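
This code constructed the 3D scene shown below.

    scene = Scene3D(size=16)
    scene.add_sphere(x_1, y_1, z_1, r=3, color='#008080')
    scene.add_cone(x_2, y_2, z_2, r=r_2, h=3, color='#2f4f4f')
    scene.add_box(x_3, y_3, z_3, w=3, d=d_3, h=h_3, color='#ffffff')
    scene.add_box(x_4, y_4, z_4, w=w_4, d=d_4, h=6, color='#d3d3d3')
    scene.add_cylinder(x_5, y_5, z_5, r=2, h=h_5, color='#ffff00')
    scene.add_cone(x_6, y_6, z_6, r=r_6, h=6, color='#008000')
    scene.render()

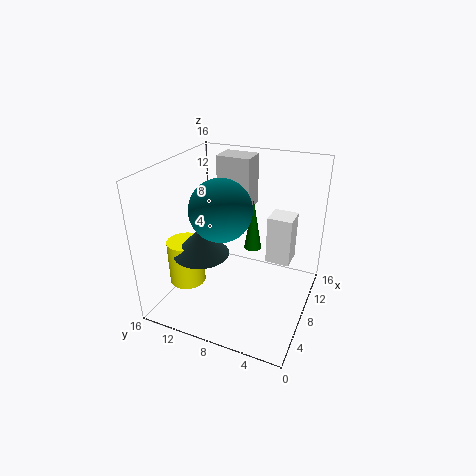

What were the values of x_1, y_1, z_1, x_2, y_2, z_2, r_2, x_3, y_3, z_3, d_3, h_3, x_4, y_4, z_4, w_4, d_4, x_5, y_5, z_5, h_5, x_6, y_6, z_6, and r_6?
x_1 = 4, y_1 = 8, z_1 = 13, x_2 = 5, y_2 = 11, z_2 = 7, r_2 = 3, x_3 = 12, y_3 = 3, z_3 = 3, d_3 = 3, h_3 = 6, x_4 = 11, y_4 = 8, z_4 = 10, w_4 = 3, d_4 = 4, x_5 = 5, y_5 = 13, z_5 = 3, h_5 = 5, x_6 = 10, y_6 = 7, z_6 = 6, r_6 = 1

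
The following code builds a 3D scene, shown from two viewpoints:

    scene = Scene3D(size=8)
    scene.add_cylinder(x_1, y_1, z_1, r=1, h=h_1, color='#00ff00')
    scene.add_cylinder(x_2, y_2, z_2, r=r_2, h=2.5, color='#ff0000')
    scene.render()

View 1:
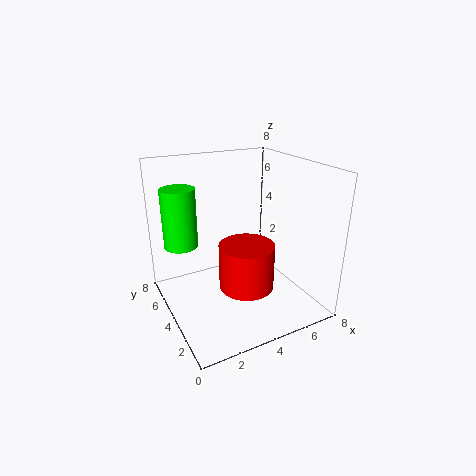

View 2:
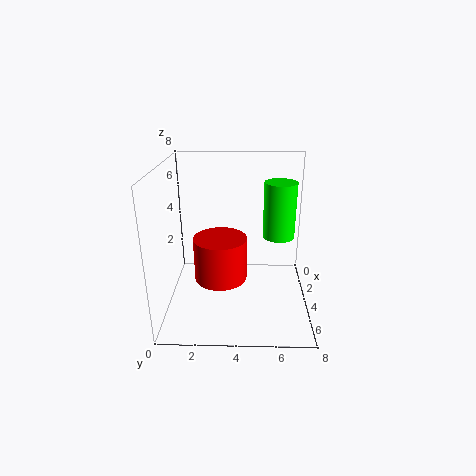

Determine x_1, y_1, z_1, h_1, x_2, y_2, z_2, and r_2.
x_1 = 1.5
y_1 = 6.5
z_1 = 3
h_1 = 3.5
x_2 = 4
y_2 = 3
z_2 = 1.5
r_2 = 1.5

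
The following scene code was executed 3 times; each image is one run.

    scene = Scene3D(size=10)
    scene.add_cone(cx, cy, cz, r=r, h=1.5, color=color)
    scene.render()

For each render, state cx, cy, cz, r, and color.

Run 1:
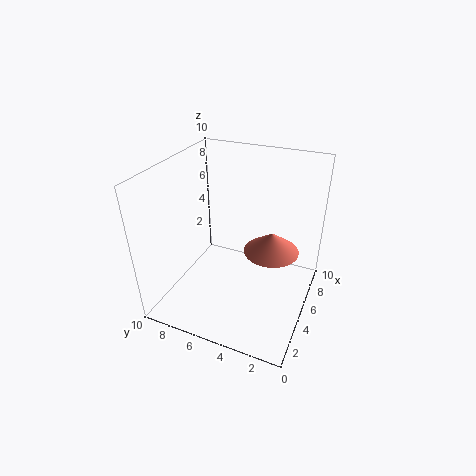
cx = 6.5; cy = 3; cz = 3.5; r = 2; color = 'salmon'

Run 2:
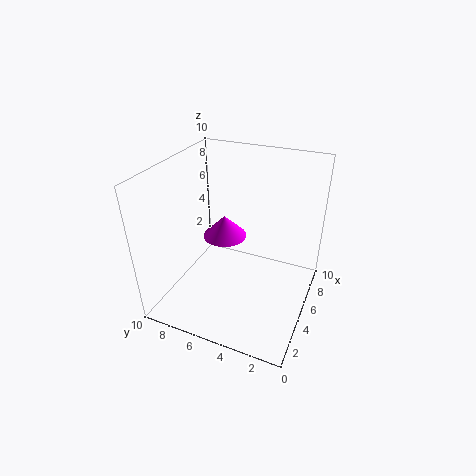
cx = 5; cy = 6; cz = 5; r = 1.5; color = 'magenta'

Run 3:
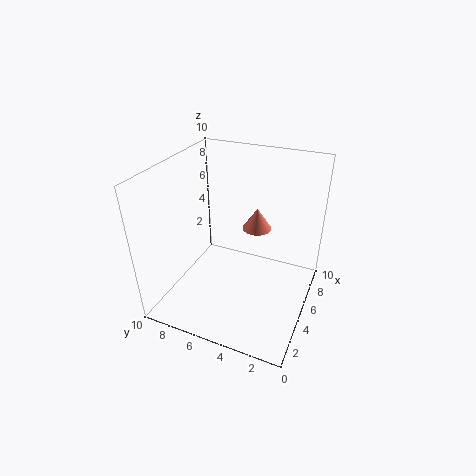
cx = 6; cy = 4; cz = 5.5; r = 1; color = 'salmon'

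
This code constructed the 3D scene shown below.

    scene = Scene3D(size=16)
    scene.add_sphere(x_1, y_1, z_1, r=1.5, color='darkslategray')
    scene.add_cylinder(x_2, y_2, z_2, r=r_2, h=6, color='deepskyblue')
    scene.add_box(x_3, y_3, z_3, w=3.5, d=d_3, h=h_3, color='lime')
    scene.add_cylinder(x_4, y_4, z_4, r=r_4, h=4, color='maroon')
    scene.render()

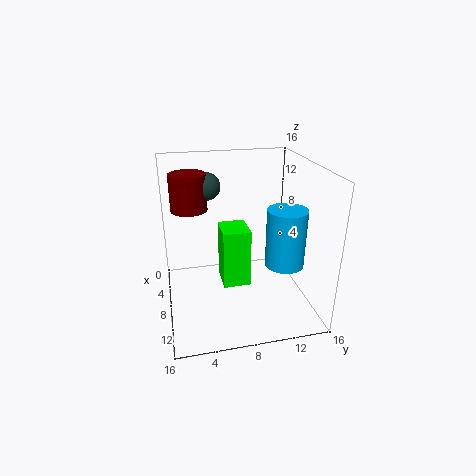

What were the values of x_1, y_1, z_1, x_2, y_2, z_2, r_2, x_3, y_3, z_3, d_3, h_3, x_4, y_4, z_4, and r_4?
x_1 = 6, y_1 = 5, z_1 = 13.5, x_2 = 12, y_2 = 12, z_2 = 6.5, r_2 = 2, x_3 = 6.5, y_3 = 6, z_3 = 3, d_3 = 3, h_3 = 6.5, x_4 = 6, y_4 = 3, z_4 = 11, r_4 = 2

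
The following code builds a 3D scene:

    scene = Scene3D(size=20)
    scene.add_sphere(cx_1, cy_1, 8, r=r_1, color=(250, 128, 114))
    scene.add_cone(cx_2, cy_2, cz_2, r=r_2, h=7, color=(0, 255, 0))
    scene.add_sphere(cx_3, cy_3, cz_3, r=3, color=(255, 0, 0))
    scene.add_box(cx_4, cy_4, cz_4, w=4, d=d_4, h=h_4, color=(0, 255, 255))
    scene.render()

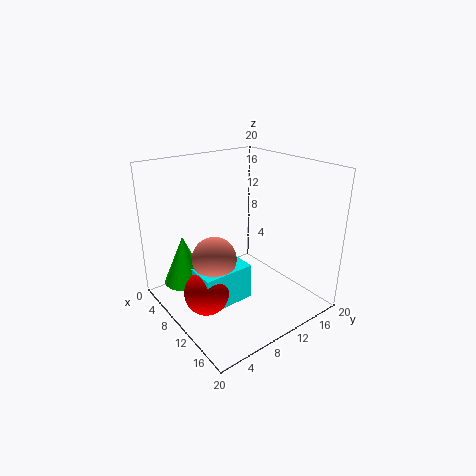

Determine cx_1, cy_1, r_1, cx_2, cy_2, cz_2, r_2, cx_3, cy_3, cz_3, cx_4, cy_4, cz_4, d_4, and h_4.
cx_1 = 10; cy_1 = 6; r_1 = 3; cx_2 = 5; cy_2 = 4; cz_2 = 3; r_2 = 3; cx_3 = 11; cy_3 = 4; cz_3 = 4; cx_4 = 9; cy_4 = 3; cz_4 = 2; d_4 = 7; h_4 = 5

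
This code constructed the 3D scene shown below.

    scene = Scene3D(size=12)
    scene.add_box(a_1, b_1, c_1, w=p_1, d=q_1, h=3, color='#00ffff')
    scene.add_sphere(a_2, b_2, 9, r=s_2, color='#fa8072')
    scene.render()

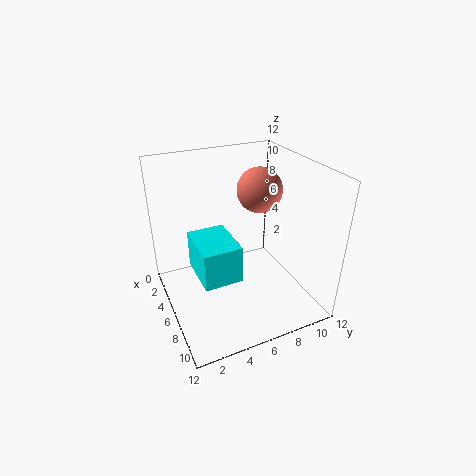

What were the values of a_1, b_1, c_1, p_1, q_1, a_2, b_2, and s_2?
a_1 = 5
b_1 = 2
c_1 = 4
p_1 = 4
q_1 = 3
a_2 = 4
b_2 = 9
s_2 = 2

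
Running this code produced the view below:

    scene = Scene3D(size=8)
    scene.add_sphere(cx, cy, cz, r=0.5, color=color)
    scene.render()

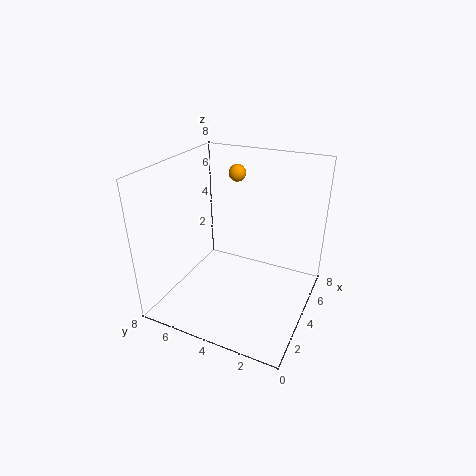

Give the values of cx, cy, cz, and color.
cx = 6, cy = 5, cz = 7, color = 'orange'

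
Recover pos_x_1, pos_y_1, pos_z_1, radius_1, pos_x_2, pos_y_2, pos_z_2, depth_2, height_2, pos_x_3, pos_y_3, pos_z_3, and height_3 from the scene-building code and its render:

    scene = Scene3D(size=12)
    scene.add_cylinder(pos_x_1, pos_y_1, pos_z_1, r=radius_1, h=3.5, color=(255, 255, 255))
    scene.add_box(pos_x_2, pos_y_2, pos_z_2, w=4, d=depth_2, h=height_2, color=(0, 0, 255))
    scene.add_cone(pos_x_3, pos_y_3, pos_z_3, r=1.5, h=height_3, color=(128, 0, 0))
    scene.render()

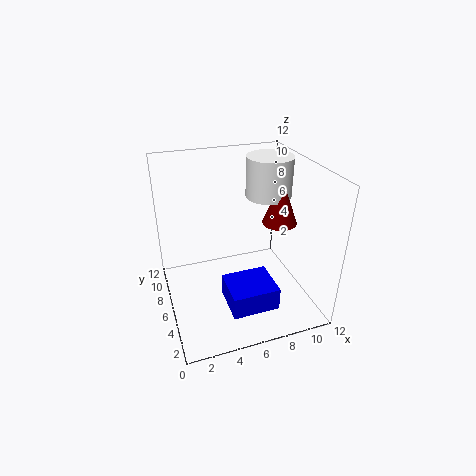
pos_x_1 = 9.5
pos_y_1 = 8
pos_z_1 = 8.5
radius_1 = 2
pos_x_2 = 4.5
pos_y_2 = 2.5
pos_z_2 = 0.5
depth_2 = 3.5
height_2 = 2
pos_x_3 = 10
pos_y_3 = 6.5
pos_z_3 = 6.5
height_3 = 4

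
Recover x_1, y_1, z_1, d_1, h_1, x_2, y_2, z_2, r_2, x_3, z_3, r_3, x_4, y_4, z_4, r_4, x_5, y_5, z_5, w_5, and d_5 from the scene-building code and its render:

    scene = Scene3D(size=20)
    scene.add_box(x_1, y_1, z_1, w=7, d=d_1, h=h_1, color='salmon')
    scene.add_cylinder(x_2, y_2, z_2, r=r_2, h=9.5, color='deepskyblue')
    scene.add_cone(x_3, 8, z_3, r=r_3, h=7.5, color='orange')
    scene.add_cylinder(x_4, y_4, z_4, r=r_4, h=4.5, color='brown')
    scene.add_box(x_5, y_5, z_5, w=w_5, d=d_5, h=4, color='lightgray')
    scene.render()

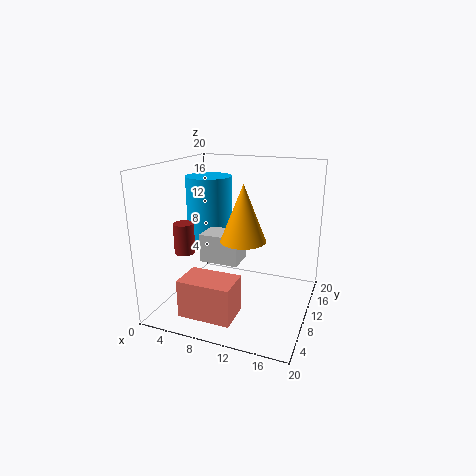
x_1 = 5; y_1 = 1.5; z_1 = 1.5; d_1 = 4.5; h_1 = 5; x_2 = 3.5; y_2 = 14.5; z_2 = 8; r_2 = 3.5; x_3 = 11.5; z_3 = 10.5; r_3 = 3; x_4 = 2; y_4 = 9; z_4 = 7; r_4 = 1.5; x_5 = 5; y_5 = 8; z_5 = 6.5; w_5 = 5.5; d_5 = 4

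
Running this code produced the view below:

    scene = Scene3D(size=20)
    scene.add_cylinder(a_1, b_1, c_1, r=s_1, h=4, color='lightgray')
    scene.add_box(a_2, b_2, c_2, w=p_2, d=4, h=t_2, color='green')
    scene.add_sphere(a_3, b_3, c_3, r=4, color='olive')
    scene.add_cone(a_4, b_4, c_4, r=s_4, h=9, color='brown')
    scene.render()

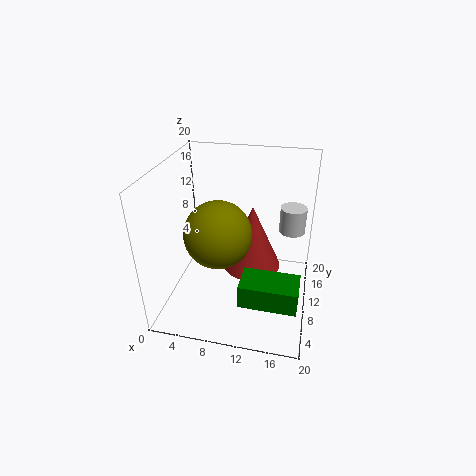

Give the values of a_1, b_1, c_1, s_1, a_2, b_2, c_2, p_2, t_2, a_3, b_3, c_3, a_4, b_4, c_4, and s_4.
a_1 = 17
b_1 = 17
c_1 = 8
s_1 = 2
a_2 = 12
b_2 = 1
c_2 = 6
p_2 = 7
t_2 = 3
a_3 = 9
b_3 = 4
c_3 = 14
a_4 = 12
b_4 = 10
c_4 = 6
s_4 = 4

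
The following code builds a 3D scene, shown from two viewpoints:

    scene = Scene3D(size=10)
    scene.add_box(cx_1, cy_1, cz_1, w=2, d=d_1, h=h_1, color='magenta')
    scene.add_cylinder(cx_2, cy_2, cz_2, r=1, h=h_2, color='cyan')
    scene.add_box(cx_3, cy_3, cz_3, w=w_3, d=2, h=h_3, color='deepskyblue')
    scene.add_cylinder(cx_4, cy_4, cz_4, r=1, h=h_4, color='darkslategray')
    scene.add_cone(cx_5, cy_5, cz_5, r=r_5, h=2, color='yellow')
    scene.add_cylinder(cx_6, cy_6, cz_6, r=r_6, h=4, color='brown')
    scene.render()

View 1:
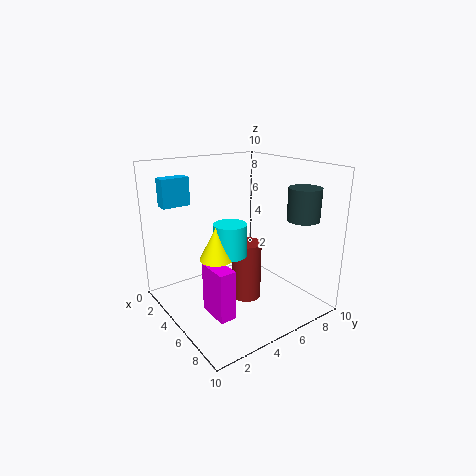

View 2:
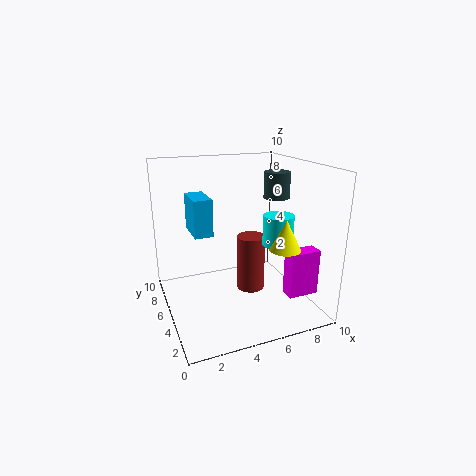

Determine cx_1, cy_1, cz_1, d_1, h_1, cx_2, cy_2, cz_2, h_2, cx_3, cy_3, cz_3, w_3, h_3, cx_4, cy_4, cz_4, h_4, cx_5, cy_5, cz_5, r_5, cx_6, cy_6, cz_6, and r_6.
cx_1 = 7
cy_1 = 1
cz_1 = 2
d_1 = 1
h_1 = 3
cx_2 = 7
cy_2 = 3
cz_2 = 5
h_2 = 2
cx_3 = 1
cy_3 = 1
cz_3 = 7
w_3 = 1
h_3 = 2
cx_4 = 9
cy_4 = 7
cz_4 = 7
h_4 = 2
cx_5 = 7
cy_5 = 2
cz_5 = 5
r_5 = 1
cx_6 = 6
cy_6 = 5
cz_6 = 1
r_6 = 1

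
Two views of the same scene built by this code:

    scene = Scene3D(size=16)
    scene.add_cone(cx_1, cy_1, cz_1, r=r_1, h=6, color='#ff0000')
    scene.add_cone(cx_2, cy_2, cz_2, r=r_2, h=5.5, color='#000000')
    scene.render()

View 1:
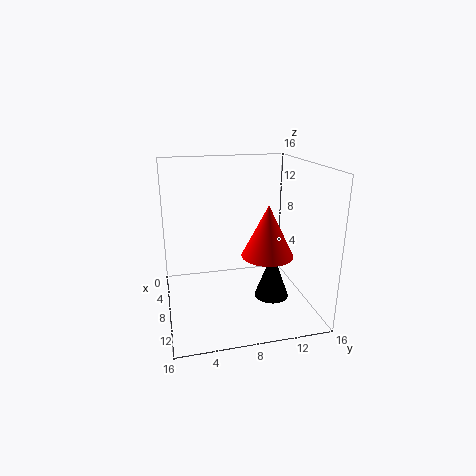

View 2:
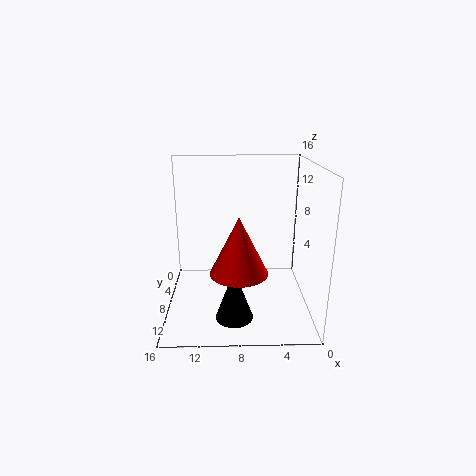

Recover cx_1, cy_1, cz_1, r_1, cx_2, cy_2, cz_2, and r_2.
cx_1 = 8
cy_1 = 11.5
cz_1 = 5.5
r_1 = 3
cx_2 = 8.5
cy_2 = 12
cz_2 = 0.5
r_2 = 2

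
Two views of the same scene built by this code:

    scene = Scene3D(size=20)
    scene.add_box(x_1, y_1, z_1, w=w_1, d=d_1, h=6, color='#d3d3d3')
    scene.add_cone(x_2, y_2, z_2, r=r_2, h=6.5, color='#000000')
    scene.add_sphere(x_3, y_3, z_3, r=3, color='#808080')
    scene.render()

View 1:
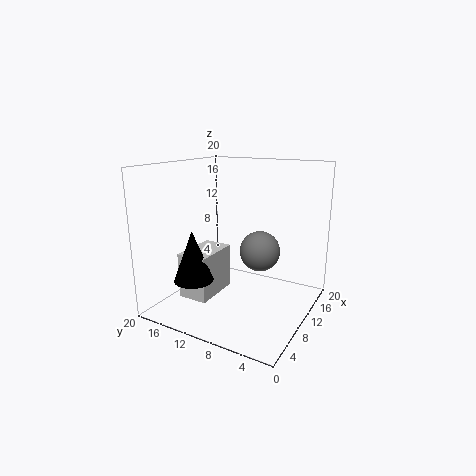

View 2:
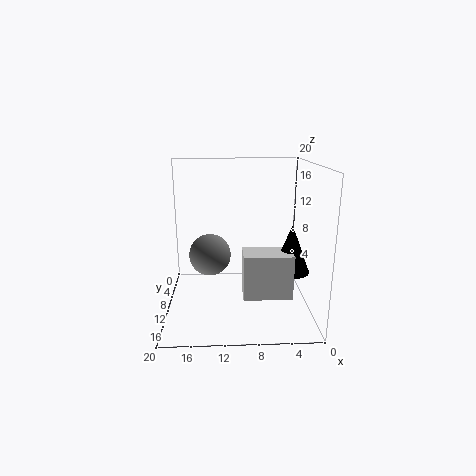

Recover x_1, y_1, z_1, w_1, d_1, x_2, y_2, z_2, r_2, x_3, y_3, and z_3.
x_1 = 3, y_1 = 11, z_1 = 3, w_1 = 6.5, d_1 = 4, x_2 = 3, y_2 = 12.5, z_2 = 6, r_2 = 2.5, x_3 = 14, y_3 = 8.5, z_3 = 7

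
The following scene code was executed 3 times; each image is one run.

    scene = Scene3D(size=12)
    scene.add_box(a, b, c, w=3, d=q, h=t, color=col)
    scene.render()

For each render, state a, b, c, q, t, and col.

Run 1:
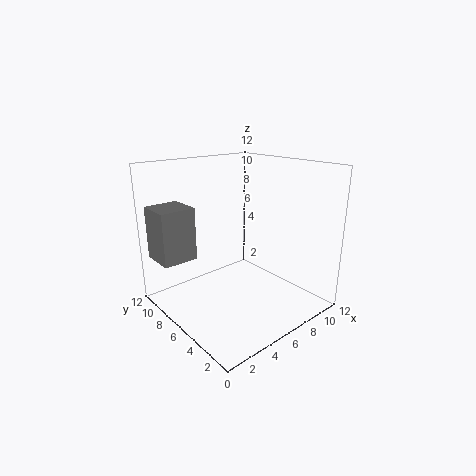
a = 0.5, b = 8.5, c = 4, q = 3, t = 4.5, col = 'gray'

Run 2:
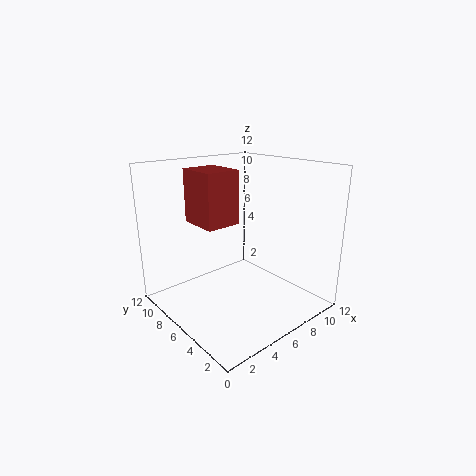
a = 3.5, b = 6.5, c = 7, q = 3.5, t = 4.5, col = 'brown'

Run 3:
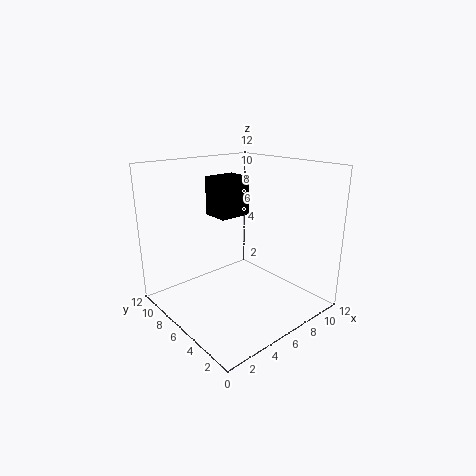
a = 6, b = 8, c = 7, q = 2.5, t = 3.5, col = 'black'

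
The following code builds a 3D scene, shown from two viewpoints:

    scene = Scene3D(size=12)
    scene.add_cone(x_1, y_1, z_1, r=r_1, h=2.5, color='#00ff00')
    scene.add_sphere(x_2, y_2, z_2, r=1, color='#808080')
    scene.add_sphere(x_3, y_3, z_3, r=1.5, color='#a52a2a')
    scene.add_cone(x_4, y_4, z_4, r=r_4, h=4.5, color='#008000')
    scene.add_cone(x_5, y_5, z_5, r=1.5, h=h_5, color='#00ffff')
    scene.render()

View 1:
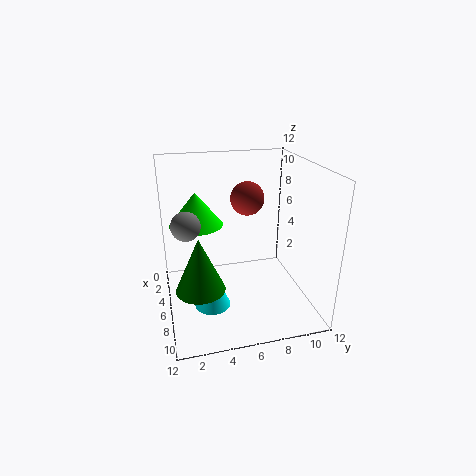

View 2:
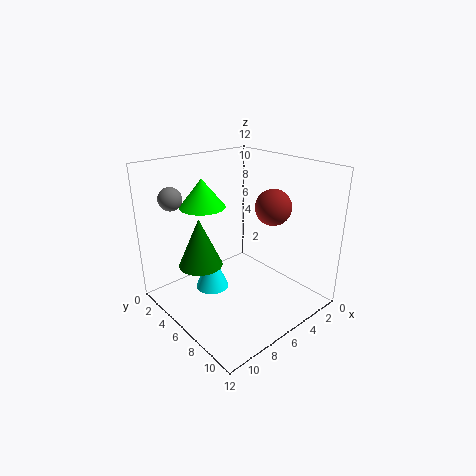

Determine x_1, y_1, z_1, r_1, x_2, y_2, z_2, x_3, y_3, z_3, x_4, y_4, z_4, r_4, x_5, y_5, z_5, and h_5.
x_1 = 7, y_1 = 2.5, z_1 = 8, r_1 = 2, x_2 = 9.5, y_2 = 1.5, z_2 = 9, x_3 = 3.5, y_3 = 7.5, z_3 = 8.5, x_4 = 7.5, y_4 = 2.5, z_4 = 2.5, r_4 = 2, x_5 = 7, y_5 = 3.5, z_5 = 0.5, h_5 = 3.5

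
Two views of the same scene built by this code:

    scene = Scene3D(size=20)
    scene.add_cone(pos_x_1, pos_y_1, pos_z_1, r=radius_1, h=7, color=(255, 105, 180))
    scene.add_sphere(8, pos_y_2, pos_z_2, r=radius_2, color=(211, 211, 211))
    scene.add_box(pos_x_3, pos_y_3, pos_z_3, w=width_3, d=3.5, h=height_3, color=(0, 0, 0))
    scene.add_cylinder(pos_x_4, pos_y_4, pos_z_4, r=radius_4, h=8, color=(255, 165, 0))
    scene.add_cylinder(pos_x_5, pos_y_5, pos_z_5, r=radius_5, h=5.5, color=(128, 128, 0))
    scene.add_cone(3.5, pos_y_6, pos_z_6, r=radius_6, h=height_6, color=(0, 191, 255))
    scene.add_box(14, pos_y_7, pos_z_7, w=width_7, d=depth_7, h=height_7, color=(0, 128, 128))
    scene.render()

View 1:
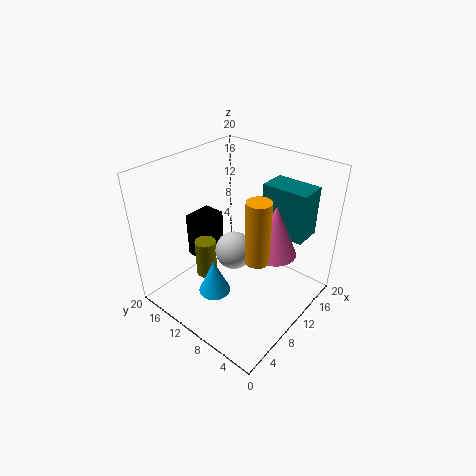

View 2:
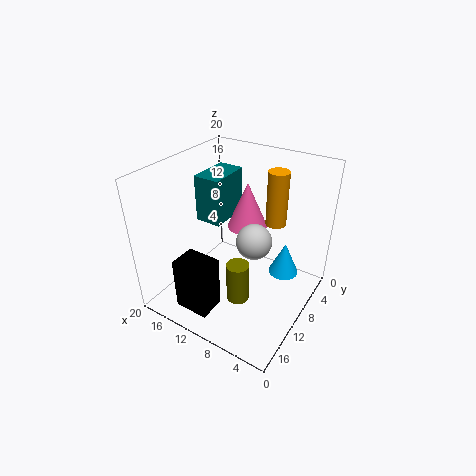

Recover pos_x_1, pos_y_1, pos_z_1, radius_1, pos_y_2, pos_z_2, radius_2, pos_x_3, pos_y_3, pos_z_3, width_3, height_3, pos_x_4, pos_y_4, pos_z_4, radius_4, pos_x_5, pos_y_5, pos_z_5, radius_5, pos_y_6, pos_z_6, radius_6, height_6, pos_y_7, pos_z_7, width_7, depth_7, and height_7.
pos_x_1 = 11.5, pos_y_1 = 5, pos_z_1 = 9, radius_1 = 3, pos_y_2 = 9, pos_z_2 = 9.5, radius_2 = 2.5, pos_x_3 = 9, pos_y_3 = 16, pos_z_3 = 3.5, width_3 = 4.5, height_3 = 7, pos_x_4 = 7, pos_y_4 = 4.5, pos_z_4 = 10.5, radius_4 = 1.5, pos_x_5 = 7.5, pos_y_5 = 14, pos_z_5 = 3.5, radius_5 = 1.5, pos_y_6 = 8.5, pos_z_6 = 6, radius_6 = 2, height_6 = 4.5, pos_y_7 = 2.5, pos_z_7 = 10, width_7 = 4, depth_7 = 6.5, height_7 = 7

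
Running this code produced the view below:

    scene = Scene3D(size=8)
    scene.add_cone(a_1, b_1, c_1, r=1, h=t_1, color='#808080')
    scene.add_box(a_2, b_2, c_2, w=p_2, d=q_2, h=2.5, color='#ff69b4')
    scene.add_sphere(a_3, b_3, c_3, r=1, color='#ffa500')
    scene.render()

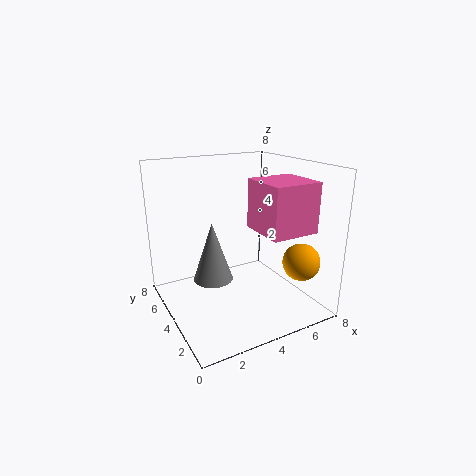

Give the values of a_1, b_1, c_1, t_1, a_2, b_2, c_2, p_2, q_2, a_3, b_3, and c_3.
a_1 = 2; b_1 = 3; c_1 = 2.5; t_1 = 3; a_2 = 4; b_2 = 0.5; c_2 = 5; p_2 = 2.5; q_2 = 2.5; a_3 = 6.5; b_3 = 1.5; c_3 = 3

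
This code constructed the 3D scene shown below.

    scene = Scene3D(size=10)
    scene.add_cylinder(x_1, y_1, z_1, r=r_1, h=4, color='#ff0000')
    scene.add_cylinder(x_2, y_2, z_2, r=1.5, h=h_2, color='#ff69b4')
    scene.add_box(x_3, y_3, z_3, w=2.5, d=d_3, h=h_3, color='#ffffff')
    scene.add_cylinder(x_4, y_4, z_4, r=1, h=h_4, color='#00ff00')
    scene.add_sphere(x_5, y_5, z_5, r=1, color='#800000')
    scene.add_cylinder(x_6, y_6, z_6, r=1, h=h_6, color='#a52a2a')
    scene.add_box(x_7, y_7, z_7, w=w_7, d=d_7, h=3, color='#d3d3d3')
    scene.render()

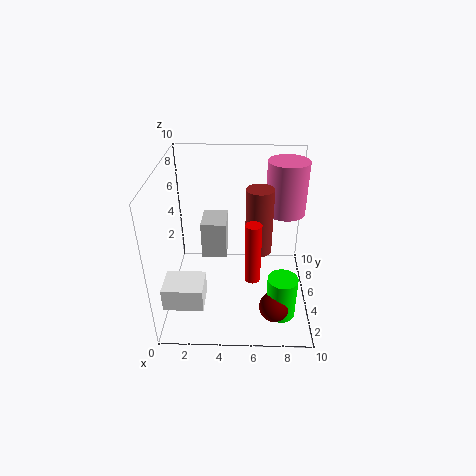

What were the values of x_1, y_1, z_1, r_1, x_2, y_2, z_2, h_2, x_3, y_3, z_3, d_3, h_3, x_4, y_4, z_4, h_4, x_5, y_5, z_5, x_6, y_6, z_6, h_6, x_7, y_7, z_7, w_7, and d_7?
x_1 = 6, y_1 = 2.5, z_1 = 3.5, r_1 = 0.5, x_2 = 8.5, y_2 = 8, z_2 = 5.5, h_2 = 4, x_3 = 0.5, y_3 = 0.5, z_3 = 2.5, d_3 = 2, h_3 = 1.5, x_4 = 8, y_4 = 2.5, z_4 = 0.5, h_4 = 3, x_5 = 7.5, y_5 = 2, z_5 = 1.5, x_6 = 6.5, y_6 = 6.5, z_6 = 3, h_6 = 5, x_7 = 2, y_7 = 7.5, z_7 = 1.5, w_7 = 2, d_7 = 2.5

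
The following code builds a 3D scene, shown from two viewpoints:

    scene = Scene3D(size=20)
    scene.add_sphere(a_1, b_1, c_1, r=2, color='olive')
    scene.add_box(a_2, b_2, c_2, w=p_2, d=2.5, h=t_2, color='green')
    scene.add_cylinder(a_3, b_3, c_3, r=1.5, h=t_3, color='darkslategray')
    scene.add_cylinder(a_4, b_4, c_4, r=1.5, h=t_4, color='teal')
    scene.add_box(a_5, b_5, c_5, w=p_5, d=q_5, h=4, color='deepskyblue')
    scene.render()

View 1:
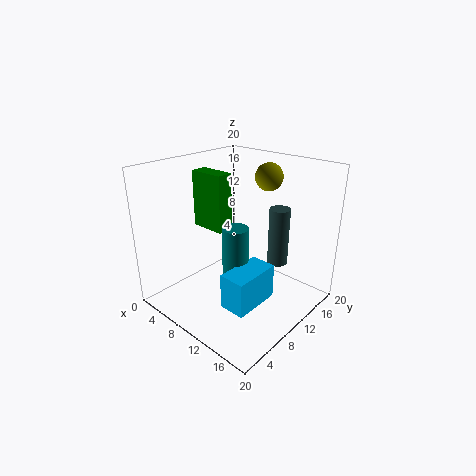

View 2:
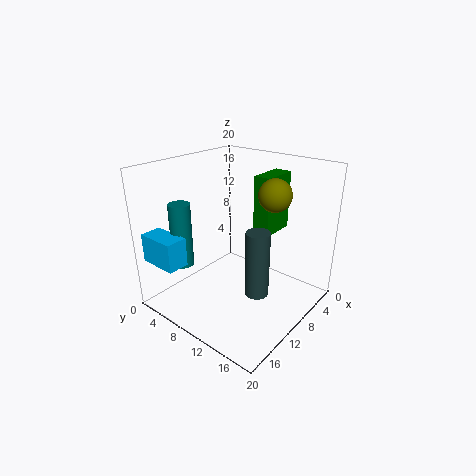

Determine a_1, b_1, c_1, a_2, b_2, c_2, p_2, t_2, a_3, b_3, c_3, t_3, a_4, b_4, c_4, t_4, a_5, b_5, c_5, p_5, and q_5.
a_1 = 10.5
b_1 = 16
c_1 = 17.5
a_2 = 1
b_2 = 10
c_2 = 9.5
p_2 = 5.5
t_2 = 8.5
a_3 = 13
b_3 = 15.5
c_3 = 5
t_3 = 8.5
a_4 = 15
b_4 = 4
c_4 = 6
t_4 = 9
a_5 = 16
b_5 = 0.5
c_5 = 7
p_5 = 3
q_5 = 5.5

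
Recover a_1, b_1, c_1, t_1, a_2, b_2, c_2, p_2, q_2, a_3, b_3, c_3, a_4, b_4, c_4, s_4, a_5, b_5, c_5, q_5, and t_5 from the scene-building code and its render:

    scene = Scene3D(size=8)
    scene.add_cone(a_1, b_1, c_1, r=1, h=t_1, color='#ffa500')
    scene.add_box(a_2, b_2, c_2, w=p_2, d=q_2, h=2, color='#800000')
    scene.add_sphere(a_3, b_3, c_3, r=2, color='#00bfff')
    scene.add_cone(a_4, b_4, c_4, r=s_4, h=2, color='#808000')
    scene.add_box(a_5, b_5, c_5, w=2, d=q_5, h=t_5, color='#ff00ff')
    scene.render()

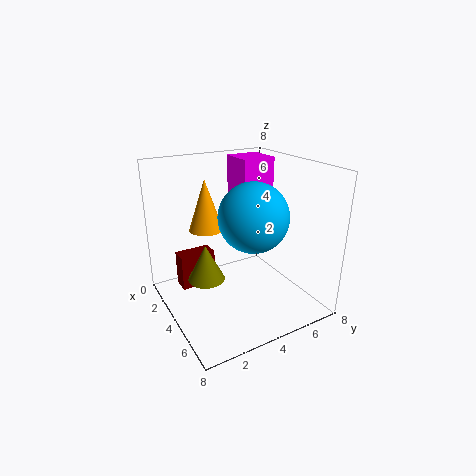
a_1 = 2; b_1 = 3; c_1 = 4; t_1 = 3; a_2 = 2; b_2 = 1; c_2 = 1; p_2 = 1; q_2 = 2; a_3 = 4; b_3 = 5; c_3 = 5; a_4 = 4; b_4 = 2; c_4 = 2; s_4 = 1; a_5 = 1; b_5 = 5; c_5 = 5; q_5 = 2; t_5 = 3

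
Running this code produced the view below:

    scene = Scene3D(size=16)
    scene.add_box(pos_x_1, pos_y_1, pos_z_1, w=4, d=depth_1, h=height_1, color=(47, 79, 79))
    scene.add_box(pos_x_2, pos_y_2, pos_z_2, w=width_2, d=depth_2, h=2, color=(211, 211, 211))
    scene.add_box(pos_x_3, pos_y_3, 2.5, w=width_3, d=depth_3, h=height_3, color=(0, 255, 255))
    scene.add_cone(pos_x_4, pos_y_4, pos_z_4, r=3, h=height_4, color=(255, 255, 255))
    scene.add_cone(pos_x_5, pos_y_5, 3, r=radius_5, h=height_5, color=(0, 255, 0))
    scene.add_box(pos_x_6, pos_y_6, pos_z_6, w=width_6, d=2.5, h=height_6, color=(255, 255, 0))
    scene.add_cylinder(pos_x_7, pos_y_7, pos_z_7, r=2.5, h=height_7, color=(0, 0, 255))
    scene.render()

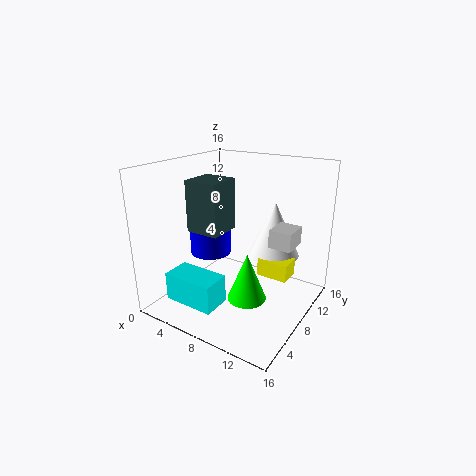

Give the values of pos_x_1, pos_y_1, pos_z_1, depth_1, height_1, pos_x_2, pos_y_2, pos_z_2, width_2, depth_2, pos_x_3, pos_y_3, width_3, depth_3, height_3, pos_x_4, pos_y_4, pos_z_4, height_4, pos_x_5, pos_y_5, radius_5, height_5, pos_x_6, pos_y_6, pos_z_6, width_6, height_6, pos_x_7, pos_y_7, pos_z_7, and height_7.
pos_x_1 = 2, pos_y_1 = 6.5, pos_z_1 = 8, depth_1 = 4, height_1 = 6, pos_x_2 = 11.5, pos_y_2 = 8.5, pos_z_2 = 7.5, width_2 = 2.5, depth_2 = 3, pos_x_3 = 3.5, pos_y_3 = 1, width_3 = 5.5, depth_3 = 3, height_3 = 3, pos_x_4 = 10.5, pos_y_4 = 12, pos_z_4 = 5, height_4 = 6.5, pos_x_5 = 11, pos_y_5 = 5, radius_5 = 2, height_5 = 5, pos_x_6 = 10, pos_y_6 = 9, pos_z_6 = 3.5, width_6 = 3.5, height_6 = 2, pos_x_7 = 3, pos_y_7 = 9.5, pos_z_7 = 4.5, height_7 = 4.5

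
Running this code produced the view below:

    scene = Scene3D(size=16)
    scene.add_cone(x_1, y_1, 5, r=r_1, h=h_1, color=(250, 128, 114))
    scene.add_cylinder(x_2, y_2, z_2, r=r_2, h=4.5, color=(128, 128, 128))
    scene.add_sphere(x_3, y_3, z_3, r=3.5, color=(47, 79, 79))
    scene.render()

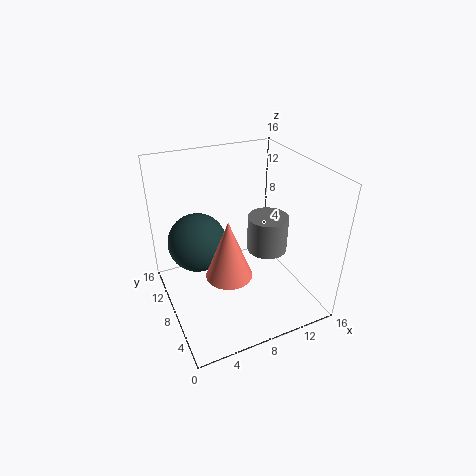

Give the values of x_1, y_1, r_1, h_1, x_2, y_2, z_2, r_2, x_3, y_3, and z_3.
x_1 = 6; y_1 = 6; r_1 = 2.5; h_1 = 6.5; x_2 = 13; y_2 = 10; z_2 = 4; r_2 = 2.5; x_3 = 4.5; y_3 = 12; z_3 = 6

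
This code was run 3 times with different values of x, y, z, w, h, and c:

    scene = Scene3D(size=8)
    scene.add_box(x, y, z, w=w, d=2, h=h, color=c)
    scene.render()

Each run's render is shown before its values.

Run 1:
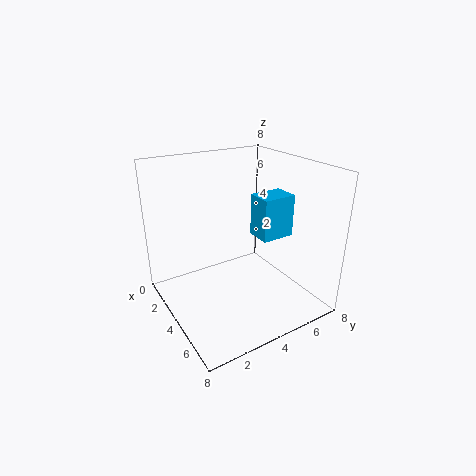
x = 3
y = 5.5
z = 3.5
w = 1.5
h = 2.5
c = 'deepskyblue'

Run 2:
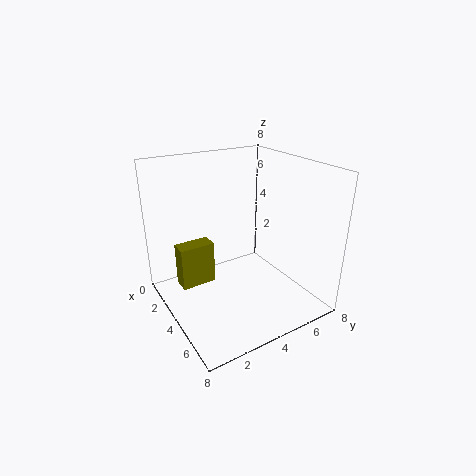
x = 2
y = 1
z = 1
w = 1
h = 2.5
c = 'olive'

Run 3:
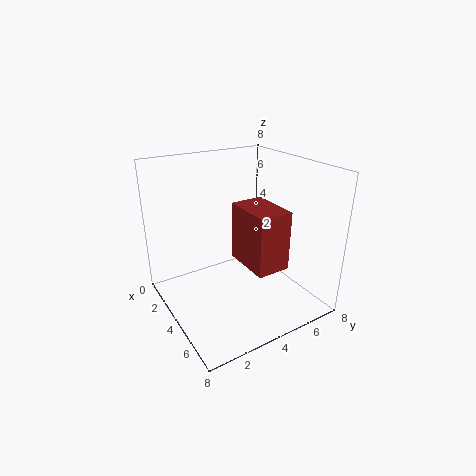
x = 2.5
y = 4.5
z = 2
w = 3
h = 3.5
c = 'brown'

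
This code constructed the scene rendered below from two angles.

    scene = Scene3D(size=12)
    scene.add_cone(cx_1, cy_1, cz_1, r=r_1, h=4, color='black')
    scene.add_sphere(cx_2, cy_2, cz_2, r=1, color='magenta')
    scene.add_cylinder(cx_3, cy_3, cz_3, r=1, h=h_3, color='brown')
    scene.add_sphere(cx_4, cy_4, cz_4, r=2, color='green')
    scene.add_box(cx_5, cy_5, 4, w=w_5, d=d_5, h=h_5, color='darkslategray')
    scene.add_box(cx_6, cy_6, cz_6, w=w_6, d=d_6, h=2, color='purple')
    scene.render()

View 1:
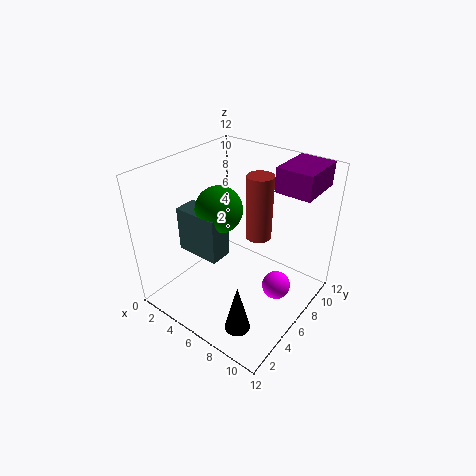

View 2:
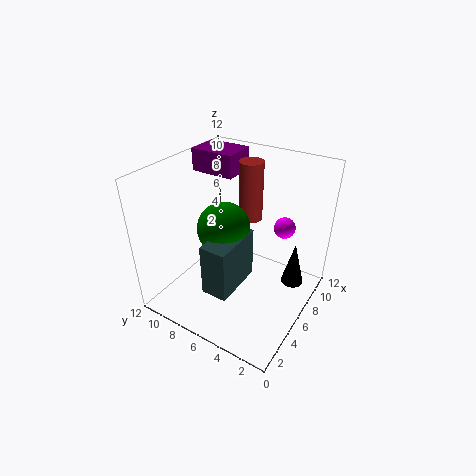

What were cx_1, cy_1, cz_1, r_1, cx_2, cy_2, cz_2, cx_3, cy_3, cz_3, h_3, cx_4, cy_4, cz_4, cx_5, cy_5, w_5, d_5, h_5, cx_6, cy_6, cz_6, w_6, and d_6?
cx_1 = 9, cy_1 = 2, cz_1 = 1, r_1 = 1, cx_2 = 11, cy_2 = 4, cz_2 = 5, cx_3 = 8, cy_3 = 6, cz_3 = 7, h_3 = 5, cx_4 = 4, cy_4 = 6, cz_4 = 8, cx_5 = 1, cy_5 = 4, w_5 = 4, d_5 = 2, h_5 = 4, cx_6 = 8, cy_6 = 8, cz_6 = 10, w_6 = 3, d_6 = 4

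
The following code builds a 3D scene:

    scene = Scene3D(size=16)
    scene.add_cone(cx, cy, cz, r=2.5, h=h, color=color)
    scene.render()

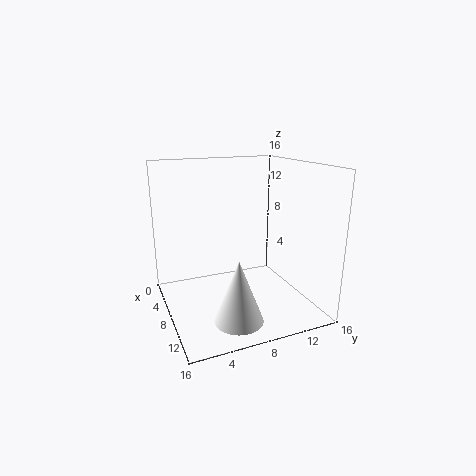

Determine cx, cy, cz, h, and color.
cx = 13; cy = 6; cz = 1; h = 6.5; color = 'white'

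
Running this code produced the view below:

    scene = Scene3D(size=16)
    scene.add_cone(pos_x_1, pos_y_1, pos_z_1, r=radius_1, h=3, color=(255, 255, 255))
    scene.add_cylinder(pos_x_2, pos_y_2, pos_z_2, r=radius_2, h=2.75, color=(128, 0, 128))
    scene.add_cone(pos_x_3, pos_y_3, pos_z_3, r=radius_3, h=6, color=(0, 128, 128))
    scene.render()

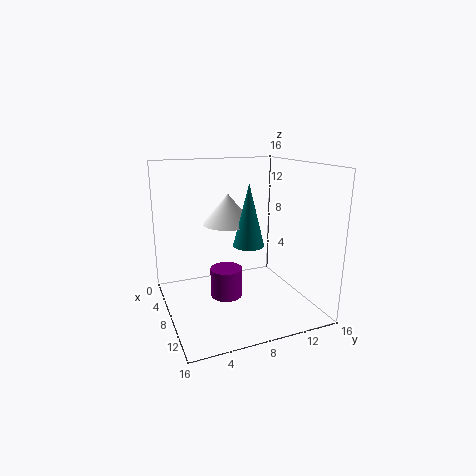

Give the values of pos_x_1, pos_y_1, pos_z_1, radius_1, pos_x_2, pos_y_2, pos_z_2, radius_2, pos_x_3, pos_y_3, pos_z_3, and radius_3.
pos_x_1 = 10.25
pos_y_1 = 6
pos_z_1 = 10.5
radius_1 = 2.5
pos_x_2 = 13
pos_y_2 = 4.75
pos_z_2 = 4.25
radius_2 = 1.5
pos_x_3 = 12.5
pos_y_3 = 7.25
pos_z_3 = 8.75
radius_3 = 1.5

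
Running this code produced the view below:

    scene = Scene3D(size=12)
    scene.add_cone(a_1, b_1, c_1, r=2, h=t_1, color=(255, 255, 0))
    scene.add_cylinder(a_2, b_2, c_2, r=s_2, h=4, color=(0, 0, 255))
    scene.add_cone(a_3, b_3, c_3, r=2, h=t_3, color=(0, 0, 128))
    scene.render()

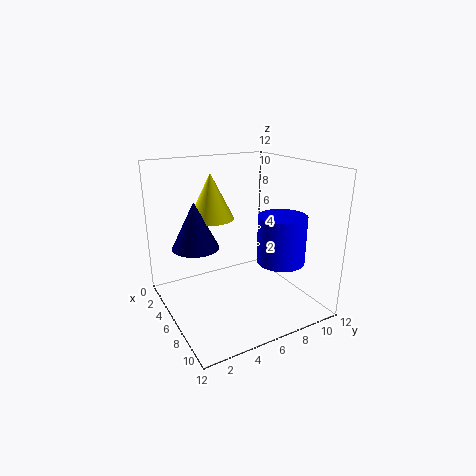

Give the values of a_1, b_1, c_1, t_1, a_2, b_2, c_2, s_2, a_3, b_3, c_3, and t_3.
a_1 = 3
b_1 = 5
c_1 = 7
t_1 = 4
a_2 = 8
b_2 = 9
c_2 = 4
s_2 = 2
a_3 = 4
b_3 = 3
c_3 = 5
t_3 = 4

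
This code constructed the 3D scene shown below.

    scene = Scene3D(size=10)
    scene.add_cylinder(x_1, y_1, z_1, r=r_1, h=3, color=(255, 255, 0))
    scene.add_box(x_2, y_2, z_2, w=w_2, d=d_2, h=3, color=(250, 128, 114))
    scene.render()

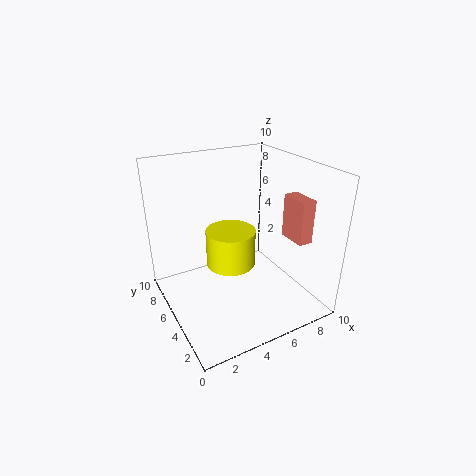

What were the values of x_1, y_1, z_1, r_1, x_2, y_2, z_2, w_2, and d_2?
x_1 = 6; y_1 = 8; z_1 = 1; r_1 = 2; x_2 = 8; y_2 = 2; z_2 = 5; w_2 = 1; d_2 = 2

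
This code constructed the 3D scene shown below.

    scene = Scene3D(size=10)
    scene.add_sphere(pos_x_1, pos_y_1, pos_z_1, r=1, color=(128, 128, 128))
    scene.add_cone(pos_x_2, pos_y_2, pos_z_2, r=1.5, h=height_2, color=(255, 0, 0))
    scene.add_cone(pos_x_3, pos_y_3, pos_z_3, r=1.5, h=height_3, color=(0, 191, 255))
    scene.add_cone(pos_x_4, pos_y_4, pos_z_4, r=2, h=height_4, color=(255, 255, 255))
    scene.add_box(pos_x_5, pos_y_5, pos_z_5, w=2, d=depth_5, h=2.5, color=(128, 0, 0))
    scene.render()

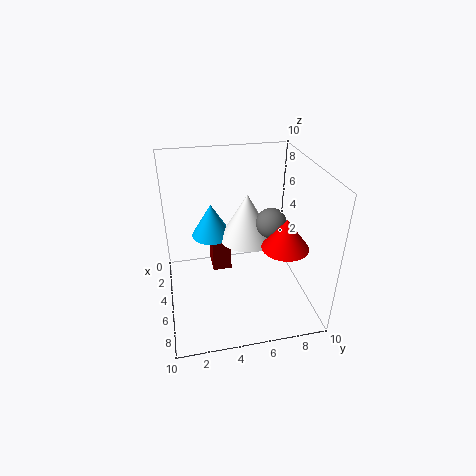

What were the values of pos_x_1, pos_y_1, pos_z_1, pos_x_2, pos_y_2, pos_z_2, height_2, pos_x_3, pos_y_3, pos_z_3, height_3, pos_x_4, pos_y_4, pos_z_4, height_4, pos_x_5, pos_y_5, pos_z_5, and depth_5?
pos_x_1 = 6, pos_y_1 = 7, pos_z_1 = 6.5, pos_x_2 = 7.5, pos_y_2 = 7.5, pos_z_2 = 5.5, height_2 = 2, pos_x_3 = 2.5, pos_y_3 = 3.5, pos_z_3 = 4, height_3 = 2.5, pos_x_4 = 3.5, pos_y_4 = 6, pos_z_4 = 4, height_4 = 3.5, pos_x_5 = 0.5, pos_y_5 = 3.5, pos_z_5 = 0.5, depth_5 = 1.5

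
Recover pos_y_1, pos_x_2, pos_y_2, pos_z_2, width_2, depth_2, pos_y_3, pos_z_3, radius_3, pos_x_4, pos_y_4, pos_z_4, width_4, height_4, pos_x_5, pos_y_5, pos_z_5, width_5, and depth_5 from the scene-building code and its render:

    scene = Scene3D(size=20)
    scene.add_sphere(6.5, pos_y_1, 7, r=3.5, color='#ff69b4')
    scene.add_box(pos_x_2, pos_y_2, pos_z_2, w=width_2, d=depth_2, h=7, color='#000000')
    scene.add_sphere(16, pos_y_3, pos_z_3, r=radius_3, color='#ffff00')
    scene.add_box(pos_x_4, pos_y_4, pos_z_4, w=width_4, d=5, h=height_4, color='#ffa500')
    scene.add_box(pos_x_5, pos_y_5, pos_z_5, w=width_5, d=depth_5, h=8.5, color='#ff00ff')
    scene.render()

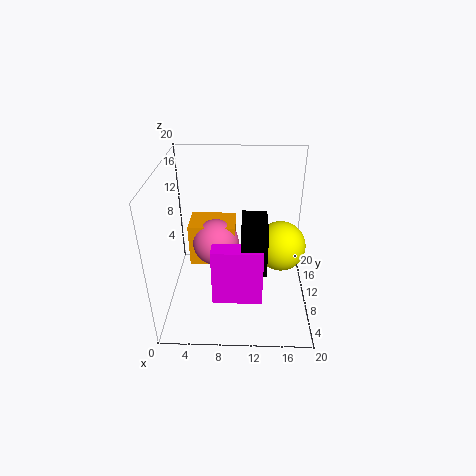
pos_y_1 = 13.5; pos_x_2 = 10.5; pos_y_2 = 6.5; pos_z_2 = 6; width_2 = 3.5; depth_2 = 6; pos_y_3 = 10.5; pos_z_3 = 8.5; radius_3 = 3.5; pos_x_4 = 2.5; pos_y_4 = 12.5; pos_z_4 = 3.5; width_4 = 7; height_4 = 6.5; pos_x_5 = 6.5; pos_y_5 = 6; pos_z_5 = 1.5; width_5 = 7; depth_5 = 2.5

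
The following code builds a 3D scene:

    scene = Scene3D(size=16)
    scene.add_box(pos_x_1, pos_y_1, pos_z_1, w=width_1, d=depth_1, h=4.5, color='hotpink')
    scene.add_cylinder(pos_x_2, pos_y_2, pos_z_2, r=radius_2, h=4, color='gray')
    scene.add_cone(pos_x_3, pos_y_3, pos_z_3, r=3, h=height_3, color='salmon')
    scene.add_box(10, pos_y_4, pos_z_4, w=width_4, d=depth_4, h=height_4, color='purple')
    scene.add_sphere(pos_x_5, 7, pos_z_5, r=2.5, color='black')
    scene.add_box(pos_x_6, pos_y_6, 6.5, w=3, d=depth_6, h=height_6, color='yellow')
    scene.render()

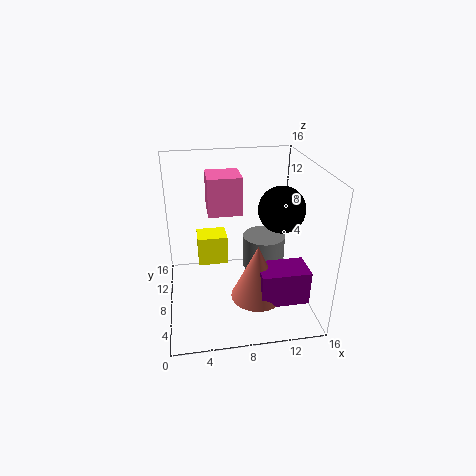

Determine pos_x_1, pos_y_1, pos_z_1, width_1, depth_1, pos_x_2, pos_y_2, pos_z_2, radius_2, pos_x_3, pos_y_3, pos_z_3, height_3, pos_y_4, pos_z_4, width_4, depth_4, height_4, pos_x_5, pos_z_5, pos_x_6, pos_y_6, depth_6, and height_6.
pos_x_1 = 5, pos_y_1 = 10.5, pos_z_1 = 9.5, width_1 = 4, depth_1 = 4, pos_x_2 = 11.5, pos_y_2 = 10, pos_z_2 = 3, radius_2 = 2.5, pos_x_3 = 10, pos_y_3 = 6.5, pos_z_3 = 1, height_3 = 6.5, pos_y_4 = 4, pos_z_4 = 1, width_4 = 5.5, depth_4 = 3.5, height_4 = 4, pos_x_5 = 12.5, pos_z_5 = 11.5, pos_x_6 = 3.5, pos_y_6 = 5.5, depth_6 = 2.5, height_6 = 3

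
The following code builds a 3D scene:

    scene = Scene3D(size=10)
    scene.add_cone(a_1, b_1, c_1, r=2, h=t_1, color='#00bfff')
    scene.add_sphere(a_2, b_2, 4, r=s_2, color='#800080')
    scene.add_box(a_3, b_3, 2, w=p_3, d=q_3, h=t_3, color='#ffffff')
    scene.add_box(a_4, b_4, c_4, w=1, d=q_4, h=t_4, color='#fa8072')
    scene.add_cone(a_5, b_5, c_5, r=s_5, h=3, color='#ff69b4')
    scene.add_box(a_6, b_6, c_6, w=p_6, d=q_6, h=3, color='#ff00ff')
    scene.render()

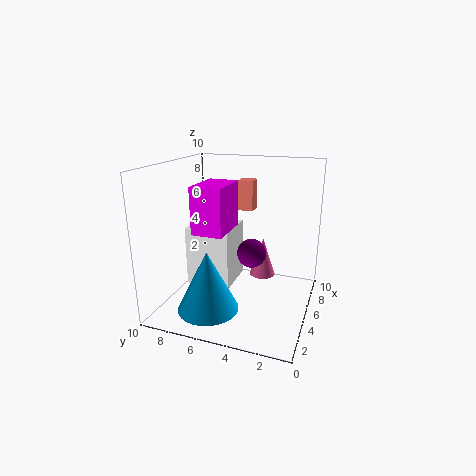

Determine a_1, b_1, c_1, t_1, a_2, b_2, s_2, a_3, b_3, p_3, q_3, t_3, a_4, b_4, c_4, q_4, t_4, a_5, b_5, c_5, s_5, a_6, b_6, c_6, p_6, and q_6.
a_1 = 2; b_1 = 6; c_1 = 1; t_1 = 4; a_2 = 5; b_2 = 4; s_2 = 1; a_3 = 3; b_3 = 5; p_3 = 3; q_3 = 3; t_3 = 4; a_4 = 5; b_4 = 4; c_4 = 7; q_4 = 1; t_4 = 2; a_5 = 8; b_5 = 4; c_5 = 1; s_5 = 1; a_6 = 2; b_6 = 5; c_6 = 6; p_6 = 3; q_6 = 2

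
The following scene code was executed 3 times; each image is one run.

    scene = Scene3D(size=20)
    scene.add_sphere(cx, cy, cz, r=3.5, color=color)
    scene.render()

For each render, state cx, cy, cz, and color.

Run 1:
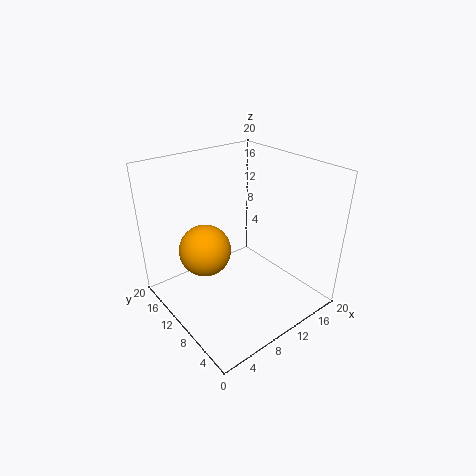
cx = 5.5, cy = 11.5, cz = 9, color = 'orange'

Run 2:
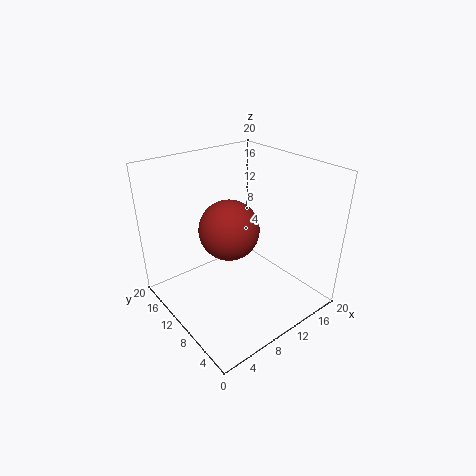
cx = 5.5, cy = 6, cz = 14.5, color = 'brown'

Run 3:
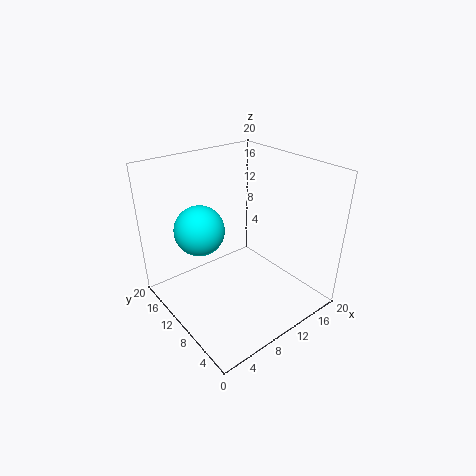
cx = 6, cy = 13.5, cz = 11, color = 'cyan'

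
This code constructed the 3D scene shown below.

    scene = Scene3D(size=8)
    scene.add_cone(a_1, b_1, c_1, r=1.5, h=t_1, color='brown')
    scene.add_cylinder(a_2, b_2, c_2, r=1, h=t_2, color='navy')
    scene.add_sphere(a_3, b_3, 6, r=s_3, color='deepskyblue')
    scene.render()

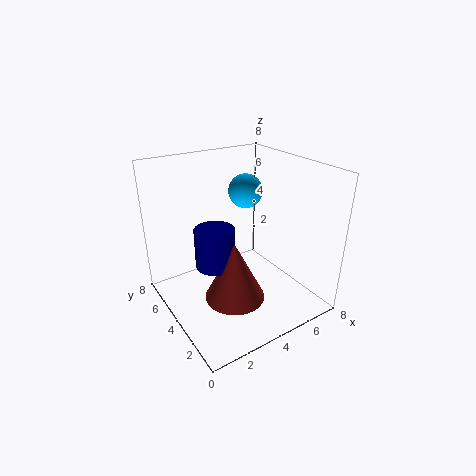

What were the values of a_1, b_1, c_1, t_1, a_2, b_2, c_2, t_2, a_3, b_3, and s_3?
a_1 = 2.5
b_1 = 2
c_1 = 2
t_1 = 3
a_2 = 2
b_2 = 3
c_2 = 3.5
t_2 = 2
a_3 = 5.5
b_3 = 5.5
s_3 = 1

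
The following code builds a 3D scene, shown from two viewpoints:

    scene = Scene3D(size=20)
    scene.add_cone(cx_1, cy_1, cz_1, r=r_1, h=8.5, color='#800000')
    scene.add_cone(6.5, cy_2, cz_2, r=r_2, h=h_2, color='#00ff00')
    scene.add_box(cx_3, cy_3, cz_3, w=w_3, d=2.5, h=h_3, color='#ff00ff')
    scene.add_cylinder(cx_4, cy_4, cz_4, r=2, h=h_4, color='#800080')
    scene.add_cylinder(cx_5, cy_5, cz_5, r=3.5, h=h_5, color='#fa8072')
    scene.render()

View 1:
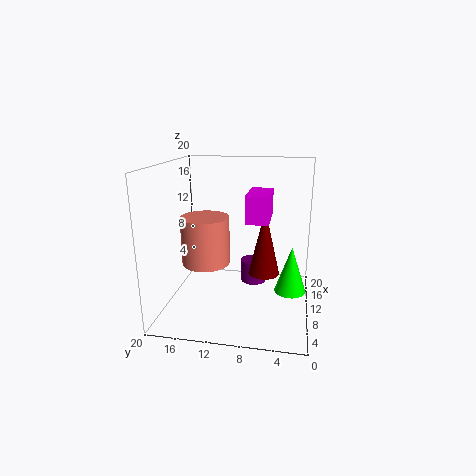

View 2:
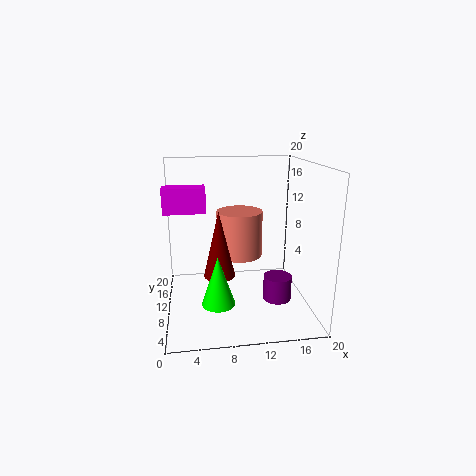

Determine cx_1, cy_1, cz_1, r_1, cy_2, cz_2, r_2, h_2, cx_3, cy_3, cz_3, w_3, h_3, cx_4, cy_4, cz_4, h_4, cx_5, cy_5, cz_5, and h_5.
cx_1 = 7, cy_1 = 6, cz_1 = 6.5, r_1 = 2, cy_2 = 2.5, cz_2 = 4.5, r_2 = 2, h_2 = 6, cx_3 = 0.5, cy_3 = 5, cz_3 = 15, w_3 = 5, h_3 = 3, cx_4 = 15.5, cy_4 = 8.5, cz_4 = 1, h_4 = 3.5, cx_5 = 11, cy_5 = 15, cz_5 = 5.5, h_5 = 7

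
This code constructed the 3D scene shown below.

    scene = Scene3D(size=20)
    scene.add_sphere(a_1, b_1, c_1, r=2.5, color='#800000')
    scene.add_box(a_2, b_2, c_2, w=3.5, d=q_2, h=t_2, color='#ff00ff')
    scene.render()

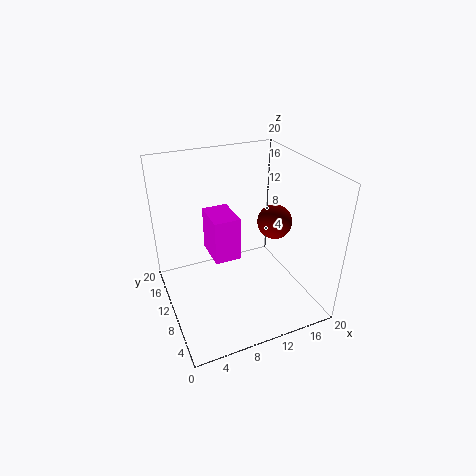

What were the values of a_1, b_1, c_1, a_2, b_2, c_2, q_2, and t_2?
a_1 = 16, b_1 = 10.5, c_1 = 11, a_2 = 6, b_2 = 8, c_2 = 8, q_2 = 5, t_2 = 6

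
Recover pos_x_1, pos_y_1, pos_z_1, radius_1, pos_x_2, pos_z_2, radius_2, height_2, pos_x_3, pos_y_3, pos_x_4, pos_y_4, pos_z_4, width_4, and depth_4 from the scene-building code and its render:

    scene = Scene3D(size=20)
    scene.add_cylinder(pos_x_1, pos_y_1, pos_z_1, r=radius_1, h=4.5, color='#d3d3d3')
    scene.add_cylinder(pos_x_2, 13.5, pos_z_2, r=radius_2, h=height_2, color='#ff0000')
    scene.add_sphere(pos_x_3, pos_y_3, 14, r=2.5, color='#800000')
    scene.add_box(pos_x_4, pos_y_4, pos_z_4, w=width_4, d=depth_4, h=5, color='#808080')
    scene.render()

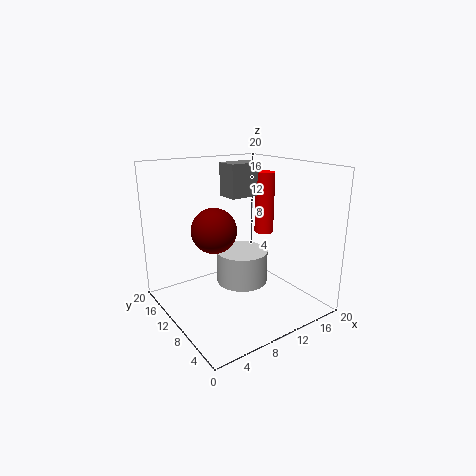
pos_x_1 = 10; pos_y_1 = 9; pos_z_1 = 4; radius_1 = 3.5; pos_x_2 = 17.5; pos_z_2 = 8.5; radius_2 = 1.5; height_2 = 9.5; pos_x_3 = 3; pos_y_3 = 4.5; pos_x_4 = 11.5; pos_y_4 = 13.5; pos_z_4 = 14.5; width_4 = 5; depth_4 = 3.5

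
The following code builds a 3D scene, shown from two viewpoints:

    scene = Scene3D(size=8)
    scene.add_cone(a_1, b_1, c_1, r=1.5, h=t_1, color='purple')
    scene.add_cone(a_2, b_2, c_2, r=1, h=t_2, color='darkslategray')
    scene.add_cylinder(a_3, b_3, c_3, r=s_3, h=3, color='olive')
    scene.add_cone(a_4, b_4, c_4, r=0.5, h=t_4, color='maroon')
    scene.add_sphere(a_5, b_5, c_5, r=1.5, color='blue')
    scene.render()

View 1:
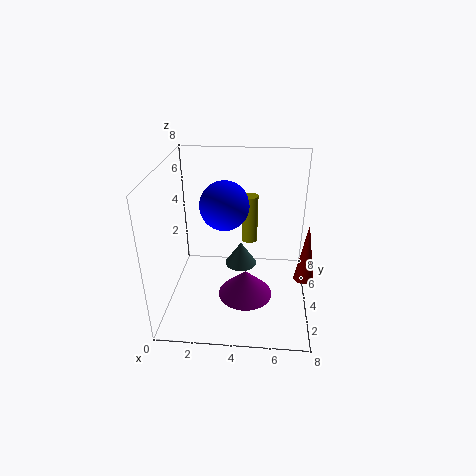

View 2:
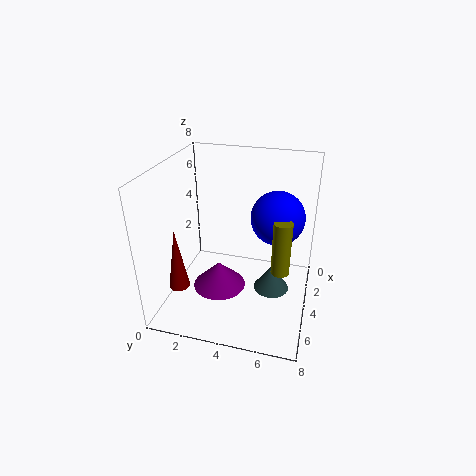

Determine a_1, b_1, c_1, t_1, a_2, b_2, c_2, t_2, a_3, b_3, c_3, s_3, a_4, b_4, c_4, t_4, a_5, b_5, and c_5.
a_1 = 4.5, b_1 = 3, c_1 = 1, t_1 = 1.5, a_2 = 4, b_2 = 6, c_2 = 1, t_2 = 1.5, a_3 = 4.5, b_3 = 6.5, c_3 = 2.5, s_3 = 0.5, a_4 = 7.5, b_4 = 2, c_4 = 3, t_4 = 3, a_5 = 3, b_5 = 6, c_5 = 5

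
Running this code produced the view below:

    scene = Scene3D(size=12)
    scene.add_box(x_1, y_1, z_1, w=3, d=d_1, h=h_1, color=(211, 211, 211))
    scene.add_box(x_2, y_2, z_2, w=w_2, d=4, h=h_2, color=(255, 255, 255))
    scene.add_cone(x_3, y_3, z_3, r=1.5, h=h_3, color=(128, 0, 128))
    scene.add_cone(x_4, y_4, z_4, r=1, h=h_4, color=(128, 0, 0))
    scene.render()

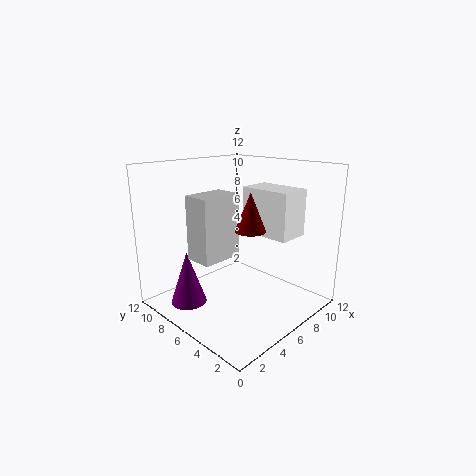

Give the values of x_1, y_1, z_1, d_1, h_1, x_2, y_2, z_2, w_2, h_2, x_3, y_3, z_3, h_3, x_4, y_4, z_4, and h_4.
x_1 = 0.5, y_1 = 3.5, z_1 = 6, d_1 = 2, h_1 = 4.5, x_2 = 5.5, y_2 = 1, z_2 = 7, w_2 = 2.5, h_2 = 3.5, x_3 = 2.5, y_3 = 8.5, z_3 = 0.5, h_3 = 4.5, x_4 = 2.5, y_4 = 1.5, z_4 = 8.5, h_4 = 2.5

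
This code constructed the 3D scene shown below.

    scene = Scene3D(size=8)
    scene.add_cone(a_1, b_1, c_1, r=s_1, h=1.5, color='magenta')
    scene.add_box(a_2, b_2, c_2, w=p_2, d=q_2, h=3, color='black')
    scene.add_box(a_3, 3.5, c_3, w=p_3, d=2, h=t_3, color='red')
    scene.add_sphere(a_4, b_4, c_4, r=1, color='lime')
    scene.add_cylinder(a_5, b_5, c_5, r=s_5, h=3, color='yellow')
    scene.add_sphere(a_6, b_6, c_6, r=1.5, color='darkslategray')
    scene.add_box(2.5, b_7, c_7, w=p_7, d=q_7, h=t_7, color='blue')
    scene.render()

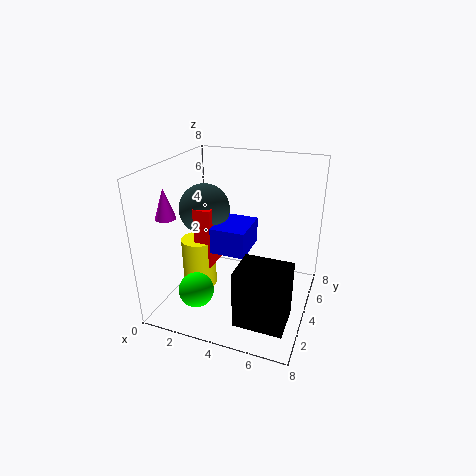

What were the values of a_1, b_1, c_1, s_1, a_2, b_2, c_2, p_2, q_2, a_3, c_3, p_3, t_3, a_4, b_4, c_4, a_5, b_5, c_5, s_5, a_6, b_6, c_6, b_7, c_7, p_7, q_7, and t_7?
a_1 = 1.5, b_1 = 1, c_1 = 6, s_1 = 0.5, a_2 = 5, b_2 = 0.5, c_2 = 1, p_2 = 2.5, q_2 = 2, a_3 = 1.5, c_3 = 2, p_3 = 1, t_3 = 3.5, a_4 = 2, b_4 = 2.5, c_4 = 1, a_5 = 1.5, b_5 = 4, c_5 = 0.5, s_5 = 1, a_6 = 1.5, b_6 = 5, c_6 = 5, b_7 = 3.5, c_7 = 3, p_7 = 2, q_7 = 2.5, t_7 = 1.5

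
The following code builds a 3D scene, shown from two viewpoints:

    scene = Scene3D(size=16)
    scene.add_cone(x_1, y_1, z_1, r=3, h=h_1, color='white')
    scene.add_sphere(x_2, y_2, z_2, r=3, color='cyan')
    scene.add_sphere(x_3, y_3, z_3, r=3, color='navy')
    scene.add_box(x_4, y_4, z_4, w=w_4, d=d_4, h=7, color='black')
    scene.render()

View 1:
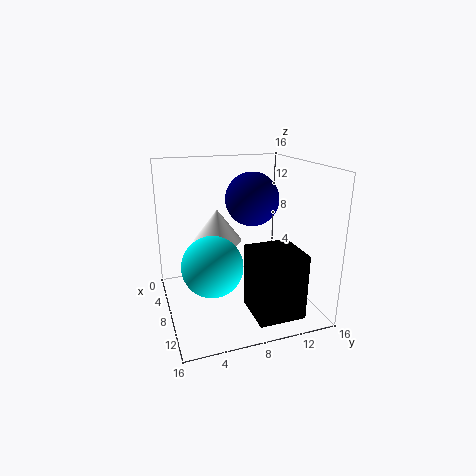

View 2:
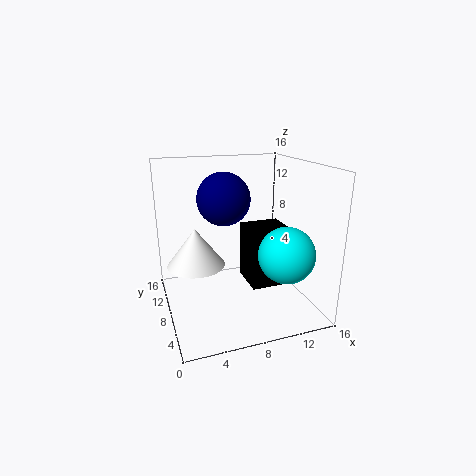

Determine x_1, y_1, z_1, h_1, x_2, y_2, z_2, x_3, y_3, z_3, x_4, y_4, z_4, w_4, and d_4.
x_1 = 3, y_1 = 7, z_1 = 6, h_1 = 4, x_2 = 12, y_2 = 4, z_2 = 7, x_3 = 7, y_3 = 10, z_3 = 12, x_4 = 10, y_4 = 8, z_4 = 1, w_4 = 5, d_4 = 5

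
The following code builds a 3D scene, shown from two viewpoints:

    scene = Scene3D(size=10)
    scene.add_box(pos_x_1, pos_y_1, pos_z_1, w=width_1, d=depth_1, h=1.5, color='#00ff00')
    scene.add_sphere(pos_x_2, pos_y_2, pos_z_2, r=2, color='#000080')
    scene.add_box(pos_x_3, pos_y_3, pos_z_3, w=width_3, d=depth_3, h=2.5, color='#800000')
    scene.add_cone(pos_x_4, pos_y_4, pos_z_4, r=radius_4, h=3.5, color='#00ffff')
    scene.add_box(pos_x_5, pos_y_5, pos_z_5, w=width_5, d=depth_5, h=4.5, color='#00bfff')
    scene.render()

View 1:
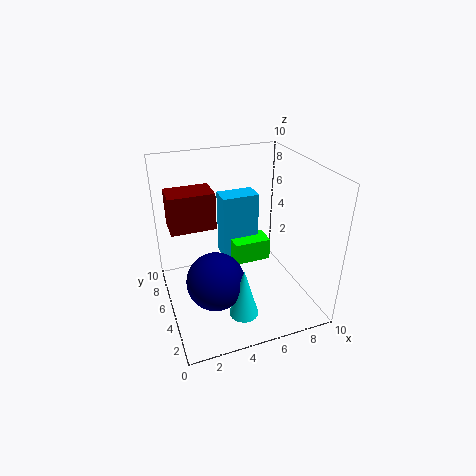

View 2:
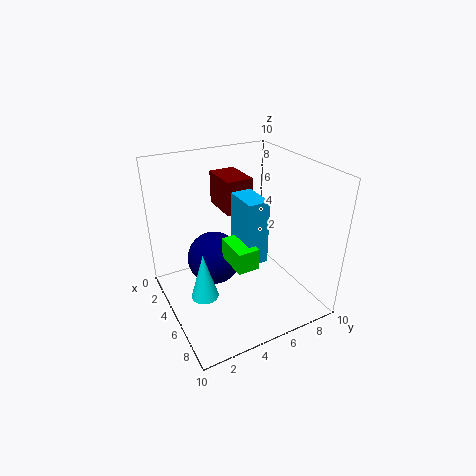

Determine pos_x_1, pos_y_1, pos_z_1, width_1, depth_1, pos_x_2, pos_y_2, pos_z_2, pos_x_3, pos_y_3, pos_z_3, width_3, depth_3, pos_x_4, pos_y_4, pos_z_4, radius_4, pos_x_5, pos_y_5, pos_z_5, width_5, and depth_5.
pos_x_1 = 4.5
pos_y_1 = 4
pos_z_1 = 3.5
width_1 = 2.5
depth_1 = 1.5
pos_x_2 = 3
pos_y_2 = 4
pos_z_2 = 2.5
pos_x_3 = 0.5
pos_y_3 = 5
pos_z_3 = 6
width_3 = 3
depth_3 = 2
pos_x_4 = 4.5
pos_y_4 = 2.5
pos_z_4 = 0.5
radius_4 = 1
pos_x_5 = 4
pos_y_5 = 5
pos_z_5 = 3.5
width_5 = 2.5
depth_5 = 1.5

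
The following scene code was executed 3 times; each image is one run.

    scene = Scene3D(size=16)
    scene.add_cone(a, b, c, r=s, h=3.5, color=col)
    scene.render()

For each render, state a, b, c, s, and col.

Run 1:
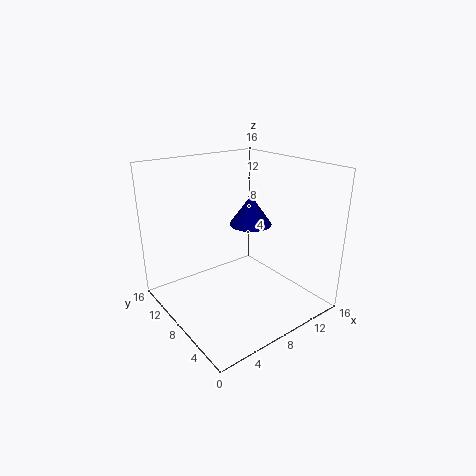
a = 11, b = 9.5, c = 8.5, s = 2.5, col = 'navy'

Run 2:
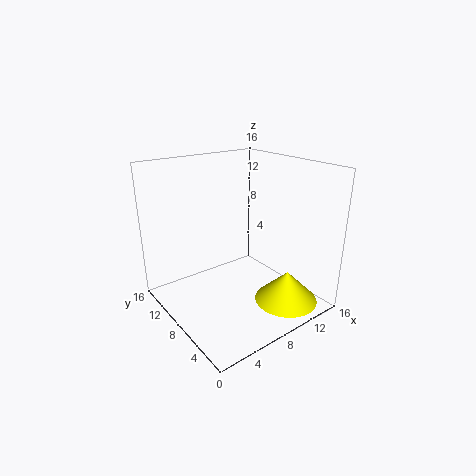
a = 11.5, b = 3.5, c = 1, s = 3.5, col = 'yellow'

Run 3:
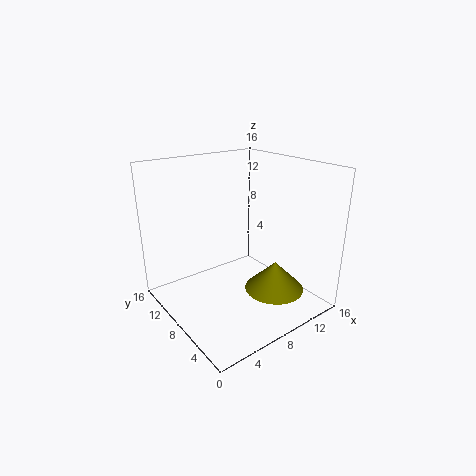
a = 12, b = 6, c = 1, s = 3.5, col = 'olive'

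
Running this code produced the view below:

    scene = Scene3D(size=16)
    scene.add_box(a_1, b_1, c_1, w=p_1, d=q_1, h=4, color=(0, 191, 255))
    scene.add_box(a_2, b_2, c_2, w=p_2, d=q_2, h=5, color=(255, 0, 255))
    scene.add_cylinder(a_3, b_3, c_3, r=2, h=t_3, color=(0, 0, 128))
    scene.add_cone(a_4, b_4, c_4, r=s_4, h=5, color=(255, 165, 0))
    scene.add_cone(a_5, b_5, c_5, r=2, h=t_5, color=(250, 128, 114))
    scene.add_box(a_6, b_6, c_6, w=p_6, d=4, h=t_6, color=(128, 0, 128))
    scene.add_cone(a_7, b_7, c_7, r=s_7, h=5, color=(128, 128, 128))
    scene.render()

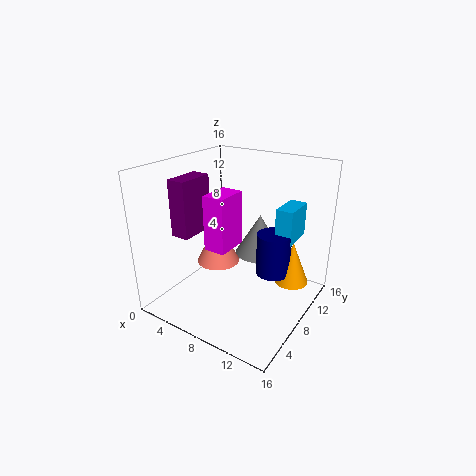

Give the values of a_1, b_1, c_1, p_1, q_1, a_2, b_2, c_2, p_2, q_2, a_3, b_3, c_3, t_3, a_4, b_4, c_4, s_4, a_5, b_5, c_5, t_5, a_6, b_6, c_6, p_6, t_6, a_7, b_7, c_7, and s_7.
a_1 = 11, b_1 = 11, c_1 = 7, p_1 = 2, q_1 = 4, a_2 = 9, b_2 = 1, c_2 = 10, p_2 = 2, q_2 = 3, a_3 = 11, b_3 = 11, c_3 = 3, t_3 = 5, a_4 = 13, b_4 = 12, c_4 = 2, s_4 = 2, a_5 = 9, b_5 = 3, c_5 = 8, t_5 = 4, a_6 = 3, b_6 = 3, c_6 = 9, p_6 = 2, t_6 = 6, a_7 = 8, b_7 = 13, c_7 = 4, s_7 = 3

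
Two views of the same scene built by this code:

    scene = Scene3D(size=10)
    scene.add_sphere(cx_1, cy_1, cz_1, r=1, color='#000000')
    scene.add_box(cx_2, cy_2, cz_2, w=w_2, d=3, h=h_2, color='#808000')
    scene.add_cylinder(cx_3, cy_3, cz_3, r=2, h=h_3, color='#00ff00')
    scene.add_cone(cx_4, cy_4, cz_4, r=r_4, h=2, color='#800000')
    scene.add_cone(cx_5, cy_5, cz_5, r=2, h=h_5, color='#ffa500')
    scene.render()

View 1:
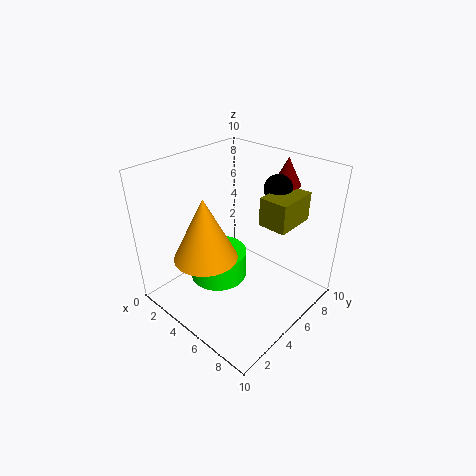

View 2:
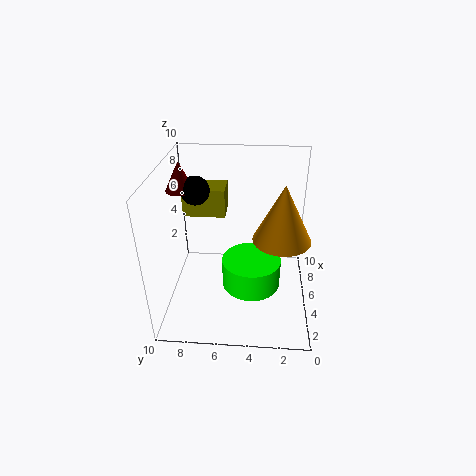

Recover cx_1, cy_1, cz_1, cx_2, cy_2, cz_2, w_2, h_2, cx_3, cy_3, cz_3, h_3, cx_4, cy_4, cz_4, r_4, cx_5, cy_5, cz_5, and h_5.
cx_1 = 6; cy_1 = 8; cz_1 = 8; cx_2 = 6; cy_2 = 6; cz_2 = 6; w_2 = 2; h_2 = 2; cx_3 = 4; cy_3 = 4; cz_3 = 2; h_3 = 2; cx_4 = 6; cy_4 = 9; cz_4 = 8; r_4 = 1; cx_5 = 5; cy_5 = 2; cz_5 = 5; h_5 = 4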